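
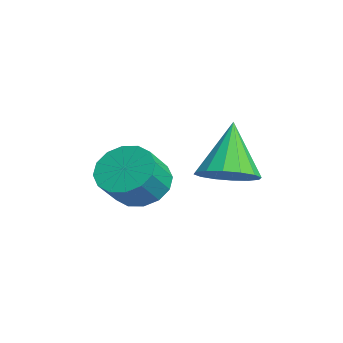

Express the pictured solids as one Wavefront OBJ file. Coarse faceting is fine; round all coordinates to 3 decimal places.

v 3.282 -0.412 1.24
v 3.949 0.235 1.208
v 4.585 -0.381 2.048
v 3.918 -1.028 2.08
v 3.645 0.386 1.55
v 4.281 -0.229 2.389
v 3.244 0.323 1.808
v 3.88 -0.292 2.648
v 2.852 0.063 1.914
v 3.489 -0.552 2.754
v 2.576 -0.324 1.839
v 3.213 -0.939 2.679
v 2.489 -0.735 1.604
v 3.126 -1.35 2.444
v 2.615 -1.059 1.272
v 3.251 -1.675 2.112
v 2.919 -1.211 0.931
v 3.555 -1.826 1.77
v 3.32 -1.148 0.672
v 3.956 -1.763 1.512
v 3.711 -0.888 0.566
v 4.348 -1.503 1.406
v 3.987 -0.501 0.641
v 4.624 -1.116 1.481
v 4.074 -0.09 0.876
v 4.711 -0.705 1.716
v 3.864 1.885 1.557
v 4.697 2.048 1.983
v 2.916 2.275 3.263
v 4.558 2.484 1.806
v 4.232 2.76 1.561
v 3.808 2.802 1.316
v 3.399 2.598 1.135
v 3.114 2.202 1.068
v 3.031 1.722 1.131
v 3.17 1.285 1.309
v 3.496 1.009 1.553
v 3.92 0.968 1.798
v 4.329 1.172 1.979
v 4.614 1.567 2.047
f 2 1 5
f 2 5 3
f 3 5 6
f 3 6 4
f 5 1 7
f 5 7 6
f 6 7 8
f 6 8 4
f 7 1 9
f 7 9 8
f 8 9 10
f 8 10 4
f 9 1 11
f 9 11 10
f 10 11 12
f 10 12 4
f 11 1 13
f 11 13 12
f 12 13 14
f 12 14 4
f 13 1 15
f 13 15 14
f 14 15 16
f 14 16 4
f 15 1 17
f 15 17 16
f 16 17 18
f 16 18 4
f 17 1 19
f 17 19 18
f 18 19 20
f 18 20 4
f 19 1 21
f 19 21 20
f 20 21 22
f 20 22 4
f 21 1 23
f 21 23 22
f 22 23 24
f 22 24 4
f 23 1 25
f 23 25 24
f 24 25 26
f 24 26 4
f 25 1 2
f 25 2 26
f 26 2 3
f 26 3 4
f 28 27 30
f 28 30 29
f 30 27 31
f 30 31 29
f 31 27 32
f 31 32 29
f 32 27 33
f 32 33 29
f 33 27 34
f 33 34 29
f 34 27 35
f 34 35 29
f 35 27 36
f 35 36 29
f 36 27 37
f 36 37 29
f 37 27 38
f 37 38 29
f 38 27 39
f 38 39 29
f 39 27 40
f 39 40 29
f 40 27 28
f 40 28 29



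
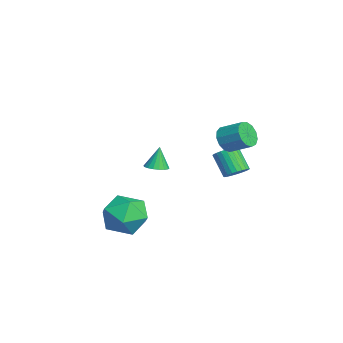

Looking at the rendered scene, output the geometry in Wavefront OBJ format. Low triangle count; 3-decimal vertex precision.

v -1.594 0.006 -1.792
v -1.047 0.067 -1.686
v -1.826 0.174 -0.688
v -1.12 0.3 -1.737
v -1.287 0.475 -1.798
v -1.515 0.556 -1.859
v -1.758 0.529 -1.906
v -1.969 0.398 -1.93
v -2.105 0.189 -1.927
v -2.14 -0.055 -1.897
v -2.067 -0.288 -1.847
v -1.9 -0.463 -1.785
v -1.673 -0.544 -1.725
v -1.429 -0.517 -1.677
v -1.219 -0.386 -1.653
v -1.082 -0.177 -1.656
v 1.619 3.031 -0.733
v 1.918 3.384 -0.383
v 1.241 3.002 0.583
v 0.941 2.649 0.233
v 1.749 3.519 -0.448
v 1.072 3.137 0.517
v 1.56 3.58 -0.557
v 0.883 3.199 0.409
v 1.38 3.558 -0.692
v 0.702 3.176 0.274
v 1.236 3.455 -0.833
v 0.559 3.073 0.132
v 1.151 3.288 -0.96
v 0.473 2.906 0.006
v 1.137 3.081 -1.051
v 0.459 2.7 -0.085
v 1.196 2.867 -1.094
v 0.518 2.485 -0.129
v 1.319 2.678 -1.083
v 0.642 2.296 -0.117
v 1.488 2.543 -1.017
v 0.811 2.161 -0.052
v 1.677 2.481 -0.909
v 1 2.1 0.057
v 1.858 2.504 -0.774
v 1.18 2.122 0.192
v 2.001 2.607 -0.632
v 1.324 2.225 0.333
v 2.087 2.774 -0.506
v 1.409 2.392 0.46
v 2.101 2.98 -0.415
v 1.423 2.599 0.551
v 2.042 3.195 -0.371
v 1.364 2.813 0.594
v 0.897 -0.75 -2.553
v 1.947 -0.695 -3.011
v 0.693 -2.465 -3.229
v 1.743 -2.41 -3.687
v 1.616 -2.46 -2.549
v 1.742 -1.4 -2.131
v 0.898 -1.76 -4.109
v 1.024 -0.7 -3.691
v 1.947 -1.319 -3.972
v 2.391 -1.751 -3.008
v 0.249 -1.409 -3.232
v 0.693 -1.841 -2.268
v 2.766 2.415 1.769
v 3.311 2.272 1.425
v 3.839 3.083 1.927
v 3.294 3.225 2.271
v 3.121 2.521 1.223
v 3.65 3.331 1.725
v 2.819 2.736 1.195
v 3.348 3.546 1.697
v 2.5 2.849 1.348
v 3.029 3.659 1.85
v 2.265 2.824 1.636
v 2.794 3.634 2.138
v 2.189 2.669 1.965
v 2.718 3.48 2.467
v 2.296 2.434 2.233
v 2.825 3.244 2.735
v 2.552 2.193 2.353
v 3.081 3.003 2.855
v 2.876 2.022 2.288
v 3.405 2.832 2.789
v 3.165 1.976 2.058
v 3.694 2.786 2.56
v 3.327 2.069 1.736
v 3.856 2.879 2.238
f 2 1 4
f 2 4 3
f 4 1 5
f 4 5 3
f 5 1 6
f 5 6 3
f 6 1 7
f 6 7 3
f 7 1 8
f 7 8 3
f 8 1 9
f 8 9 3
f 9 1 10
f 9 10 3
f 10 1 11
f 10 11 3
f 11 1 12
f 11 12 3
f 12 1 13
f 12 13 3
f 13 1 14
f 13 14 3
f 14 1 15
f 14 15 3
f 15 1 16
f 15 16 3
f 16 1 2
f 16 2 3
f 18 17 21
f 18 21 19
f 19 21 22
f 19 22 20
f 21 17 23
f 21 23 22
f 22 23 24
f 22 24 20
f 23 17 25
f 23 25 24
f 24 25 26
f 24 26 20
f 25 17 27
f 25 27 26
f 26 27 28
f 26 28 20
f 27 17 29
f 27 29 28
f 28 29 30
f 28 30 20
f 29 17 31
f 29 31 30
f 30 31 32
f 30 32 20
f 31 17 33
f 31 33 32
f 32 33 34
f 32 34 20
f 33 17 35
f 33 35 34
f 34 35 36
f 34 36 20
f 35 17 37
f 35 37 36
f 36 37 38
f 36 38 20
f 37 17 39
f 37 39 38
f 38 39 40
f 38 40 20
f 39 17 41
f 39 41 40
f 40 41 42
f 40 42 20
f 41 17 43
f 41 43 42
f 42 43 44
f 42 44 20
f 43 17 45
f 43 45 44
f 44 45 46
f 44 46 20
f 45 17 47
f 45 47 46
f 46 47 48
f 46 48 20
f 47 17 49
f 47 49 48
f 48 49 50
f 48 50 20
f 49 17 18
f 49 18 50
f 50 18 19
f 50 19 20
f 51 62 56
f 51 56 52
f 51 52 58
f 51 58 61
f 51 61 62
f 52 56 60
f 56 62 55
f 62 61 53
f 61 58 57
f 58 52 59
f 54 60 55
f 54 55 53
f 54 53 57
f 54 57 59
f 54 59 60
f 55 60 56
f 53 55 62
f 57 53 61
f 59 57 58
f 60 59 52
f 64 63 67
f 64 67 65
f 65 67 68
f 65 68 66
f 67 63 69
f 67 69 68
f 68 69 70
f 68 70 66
f 69 63 71
f 69 71 70
f 70 71 72
f 70 72 66
f 71 63 73
f 71 73 72
f 72 73 74
f 72 74 66
f 73 63 75
f 73 75 74
f 74 75 76
f 74 76 66
f 75 63 77
f 75 77 76
f 76 77 78
f 76 78 66
f 77 63 79
f 77 79 78
f 78 79 80
f 78 80 66
f 79 63 81
f 79 81 80
f 80 81 82
f 80 82 66
f 81 63 83
f 81 83 82
f 82 83 84
f 82 84 66
f 83 63 85
f 83 85 84
f 84 85 86
f 84 86 66
f 85 63 64
f 85 64 86
f 86 64 65
f 86 65 66



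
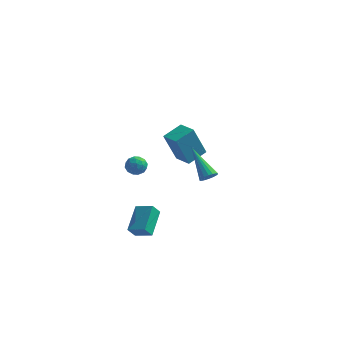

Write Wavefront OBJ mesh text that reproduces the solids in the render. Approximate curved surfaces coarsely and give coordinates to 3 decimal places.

v -2.089 1.319 -3.037
v -1.762 0.8 -3.362
v -2.458 0.6 -2.258
v -2.131 0.081 -2.583
v -1.764 0.575 -2.262
v -1.536 1.02 -2.744
v -2.684 0.38 -2.876
v -2.456 0.825 -3.358
v -2.13 0.22 -3.263
v -1.562 0.34 -2.883
v -2.658 1.06 -2.737
v -2.09 1.18 -2.357
v -1.893 1.123 -3.268
v -2.327 0.277 -2.352
v -2.111 0.567 -2.163
v -1.919 0.262 -2.354
v -1.76 1.252 -2.904
v -1.568 0.947 -3.095
v -1.57 0.814 -2.449
v -2.652 0.453 -2.525
v -2.46 0.148 -2.716
v -2.301 1.138 -3.266
v -2.109 0.833 -3.457
v -2.65 0.586 -3.171
v -1.917 0.477 -3.4
v -2.134 0.054 -2.943
v -2.459 0.23 -3.115
v -2.325 0.492 -3.398
v -1.583 0.547 -3.177
v -1.8 0.124 -2.719
v -1.584 0.415 -2.531
v -1.45 0.676 -2.814
v -1.799 0.206 -3.119
v -2.42 1.276 -2.901
v -2.637 0.853 -2.443
v -2.77 0.724 -2.806
v -2.636 0.985 -3.089
v -2.086 1.346 -2.677
v -2.303 0.923 -2.22
v -1.895 0.908 -2.222
v -1.761 1.17 -2.505
v -2.421 1.194 -2.501
v -0.6 -4.812 -4.269
v 0.442 -4.955 -3.914
v -0.689 -3.268 -3.388
v 0.353 -3.412 -3.032
v -0.313 -4.408 -4.948
v 0.729 -4.552 -4.592
v -0.402 -2.865 -4.066
v 0.64 -3.008 -3.711
v -0.582 3.281 -3.444
v -1.214 2.818 -1.42
v 0.102 4.396 -2.975
v -0.53 3.934 -0.952
v 0.41 2.606 -3.288
v -0.222 2.144 -1.265
v 1.094 3.722 -2.82
v 0.462 3.259 -0.796
v 3.582 -3.499 0.059
v 4.021 -3.295 0.319
v 2.258 -2.441 1.461
v 3.976 -3.126 0.148
v 3.852 -3.03 -0.04
v 3.675 -3.028 -0.209
v 3.479 -3.119 -0.325
v 3.304 -3.286 -0.365
v 3.184 -3.494 -0.321
v 3.143 -3.704 -0.201
v 3.189 -3.873 -0.03
v 3.312 -3.968 0.158
v 3.489 -3.97 0.327
v 3.685 -3.879 0.443
v 3.86 -3.713 0.483
v 3.98 -3.504 0.439
f 1 38 17
f 38 12 41
f 17 41 6
f 38 41 17
f 1 17 13
f 17 6 18
f 13 18 2
f 17 18 13
f 1 13 22
f 13 2 23
f 22 23 8
f 13 23 22
f 1 22 34
f 22 8 37
f 34 37 11
f 22 37 34
f 1 34 38
f 34 11 42
f 38 42 12
f 34 42 38
f 2 18 29
f 18 6 32
f 29 32 10
f 18 32 29
f 6 41 19
f 41 12 40
f 19 40 5
f 41 40 19
f 12 42 39
f 42 11 35
f 39 35 3
f 42 35 39
f 11 37 36
f 37 8 24
f 36 24 7
f 37 24 36
f 8 23 28
f 23 2 25
f 28 25 9
f 23 25 28
f 4 30 16
f 30 10 31
f 16 31 5
f 30 31 16
f 4 16 14
f 16 5 15
f 14 15 3
f 16 15 14
f 4 14 21
f 14 3 20
f 21 20 7
f 14 20 21
f 4 21 26
f 21 7 27
f 26 27 9
f 21 27 26
f 4 26 30
f 26 9 33
f 30 33 10
f 26 33 30
f 5 31 19
f 31 10 32
f 19 32 6
f 31 32 19
f 3 15 39
f 15 5 40
f 39 40 12
f 15 40 39
f 7 20 36
f 20 3 35
f 36 35 11
f 20 35 36
f 9 27 28
f 27 7 24
f 28 24 8
f 27 24 28
f 10 33 29
f 33 9 25
f 29 25 2
f 33 25 29
f 44 46 43
f 47 44 43
f 43 46 45
f 45 47 43
f 44 50 46
f 48 44 47
f 48 50 44
f 46 50 45
f 49 47 45
f 45 50 49
f 49 48 47
f 50 48 49
f 52 54 51
f 55 52 51
f 51 54 53
f 53 55 51
f 52 58 54
f 56 52 55
f 56 58 52
f 54 58 53
f 57 55 53
f 53 58 57
f 57 56 55
f 58 56 57
f 60 59 62
f 60 62 61
f 62 59 63
f 62 63 61
f 63 59 64
f 63 64 61
f 64 59 65
f 64 65 61
f 65 59 66
f 65 66 61
f 66 59 67
f 66 67 61
f 67 59 68
f 67 68 61
f 68 59 69
f 68 69 61
f 69 59 70
f 69 70 61
f 70 59 71
f 70 71 61
f 71 59 72
f 71 72 61
f 72 59 73
f 72 73 61
f 73 59 74
f 73 74 61
f 74 59 60
f 74 60 61



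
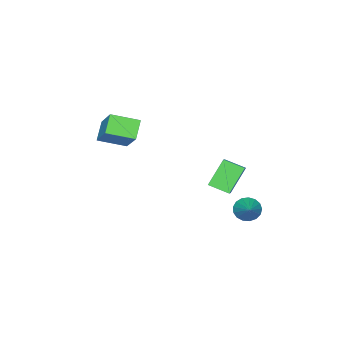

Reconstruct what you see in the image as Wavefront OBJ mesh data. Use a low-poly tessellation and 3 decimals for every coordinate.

v -4.047 2.146 -3.456
v -3.817 2.463 -4.047
v -3.013 3.054 -2.564
v -4.076 2.659 -3.946
v -4.328 2.736 -3.732
v -4.516 2.679 -3.455
v -4.597 2.499 -3.178
v -4.552 2.238 -2.965
v -4.391 1.956 -2.864
v -4.151 1.718 -2.898
v -3.888 1.577 -3.061
v -3.661 1.567 -3.314
v -3.523 1.689 -3.599
v -3.504 1.916 -3.851
v -3.61 2.195 -4.013
v -1.837 1.493 -0.773
v -2.86 1.618 0.502
v -2.176 2.482 -1.143
v -3.199 2.608 0.132
v -1.161 1.912 -0.272
v -2.184 2.038 1.003
v -1.5 2.902 -0.642
v -2.523 3.027 0.633
v -0.119 -2.111 1.346
v -0.899 -2.452 2.119
v 0.69 -0.884 2.703
v -0.09 -1.226 3.477
v 0.79 -3.194 1.783
v 0.01 -3.536 2.557
v 1.599 -1.968 3.141
v 0.819 -2.309 3.914
f 2 1 4
f 2 4 3
f 4 1 5
f 4 5 3
f 5 1 6
f 5 6 3
f 6 1 7
f 6 7 3
f 7 1 8
f 7 8 3
f 8 1 9
f 8 9 3
f 9 1 10
f 9 10 3
f 10 1 11
f 10 11 3
f 11 1 12
f 11 12 3
f 12 1 13
f 12 13 3
f 13 1 14
f 13 14 3
f 14 1 15
f 14 15 3
f 15 1 2
f 15 2 3
f 17 19 16
f 20 17 16
f 16 19 18
f 18 20 16
f 17 23 19
f 21 17 20
f 21 23 17
f 19 23 18
f 22 20 18
f 18 23 22
f 22 21 20
f 23 21 22
f 25 27 24
f 28 25 24
f 24 27 26
f 26 28 24
f 25 31 27
f 29 25 28
f 29 31 25
f 27 31 26
f 30 28 26
f 26 31 30
f 30 29 28
f 31 29 30



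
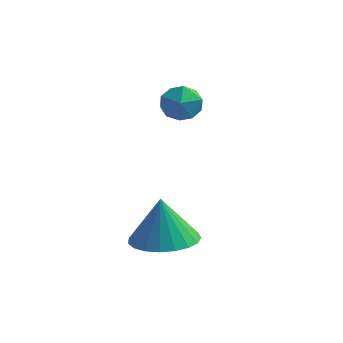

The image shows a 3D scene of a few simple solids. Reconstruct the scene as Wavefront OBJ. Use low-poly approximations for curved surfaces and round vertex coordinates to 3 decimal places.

v 2.972 -3.291 -0.172
v 3.662 -4.082 -0.02
v 2.788 -3.149 1.412
v 3.926 -3.729 -0.021
v 4.025 -3.3 -0.048
v 3.942 -2.87 -0.096
v 3.692 -2.512 -0.157
v 3.317 -2.289 -0.221
v 2.883 -2.24 -0.276
v 2.464 -2.372 -0.313
v 2.133 -2.662 -0.326
v 1.947 -3.062 -0.312
v 1.938 -3.501 -0.273
v 2.109 -3.904 -0.218
v 2.428 -4.2 -0.154
v 2.842 -4.34 -0.093
v 3.278 -4.298 -0.046
v 2.353 0.398 4.12
v 2.824 -0.208 4.108
v 1.476 -0.272 3.552
v 1.947 -0.878 3.54
v 1.66 -0.629 4.207
v 2.202 -0.214 4.558
v 2.098 -0.266 3.102
v 2.64 0.149 3.453
v 2.666 -0.618 3.479
v 2.396 -0.842 4.161
v 1.904 0.362 3.499
v 1.634 0.138 4.181
f 2 1 4
f 2 4 3
f 4 1 5
f 4 5 3
f 5 1 6
f 5 6 3
f 6 1 7
f 6 7 3
f 7 1 8
f 7 8 3
f 8 1 9
f 8 9 3
f 9 1 10
f 9 10 3
f 10 1 11
f 10 11 3
f 11 1 12
f 11 12 3
f 12 1 13
f 12 13 3
f 13 1 14
f 13 14 3
f 14 1 15
f 14 15 3
f 15 1 16
f 15 16 3
f 16 1 17
f 16 17 3
f 17 1 2
f 17 2 3
f 18 29 23
f 18 23 19
f 18 19 25
f 18 25 28
f 18 28 29
f 19 23 27
f 23 29 22
f 29 28 20
f 28 25 24
f 25 19 26
f 21 27 22
f 21 22 20
f 21 20 24
f 21 24 26
f 21 26 27
f 22 27 23
f 20 22 29
f 24 20 28
f 26 24 25
f 27 26 19



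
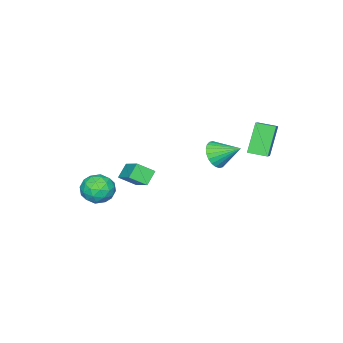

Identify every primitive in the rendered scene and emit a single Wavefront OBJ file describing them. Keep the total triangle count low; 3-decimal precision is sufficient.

v -1.932 0.486 -1.682
v -1.154 0.457 -1.272
v -2.288 1.774 -0.918
v -1.077 0.643 -1.55
v -1.129 0.805 -1.848
v -1.304 0.919 -2.121
v -1.575 0.967 -2.327
v -1.9 0.941 -2.435
v -2.23 0.846 -2.428
v -2.514 0.696 -2.308
v -2.71 0.514 -2.093
v -2.788 0.328 -1.815
v -2.735 0.166 -1.517
v -2.56 0.052 -1.244
v -2.29 0.005 -1.038
v -1.965 0.03 -0.93
v -1.635 0.125 -0.937
v -1.35 0.275 -1.057
v 2.62 -2.462 -2.686
v 3.079 -2.275 -3.517
v 3.661 -3.585 -2.363
v 4.12 -3.398 -3.194
v 4.143 -2.753 -2.473
v 3.499 -2.059 -2.673
v 3.241 -3.801 -3.207
v 2.597 -3.107 -3.407
v 3.462 -3.102 -3.839
v 4.02 -2.455 -3.385
v 2.72 -3.405 -2.495
v 3.278 -2.758 -2.041
v 2.758 -2.27 -3.13
v 3.982 -3.59 -2.75
v 3.996 -3.211 -2.327
v 4.265 -3.101 -2.815
v 3.005 -2.143 -2.633
v 3.275 -2.033 -3.122
v 3.9 -2.314 -2.509
v 3.465 -3.827 -2.758
v 3.735 -3.717 -3.247
v 2.475 -2.759 -3.065
v 2.744 -2.649 -3.553
v 2.84 -3.546 -3.371
v 3.253 -2.646 -3.807
v 3.865 -3.306 -3.618
v 3.348 -3.543 -3.626
v 2.97 -3.135 -3.743
v 3.581 -2.266 -3.541
v 4.193 -2.926 -3.351
v 4.206 -2.547 -2.927
v 3.828 -2.139 -3.045
v 3.806 -2.752 -3.73
v 2.547 -2.934 -2.529
v 3.159 -3.594 -2.339
v 2.912 -3.721 -2.835
v 2.534 -3.313 -2.953
v 2.875 -2.554 -2.262
v 3.487 -3.214 -2.073
v 3.77 -2.725 -2.137
v 3.392 -2.317 -2.254
v 2.934 -3.108 -2.15
v -0.752 -3.832 -5.069
v -1.474 -3.879 -4.393
v 0.014 -2.457 -4.157
v -0.707 -2.503 -3.481
v -0.153 -4.557 -4.479
v -0.874 -4.603 -3.803
v 0.614 -3.181 -3.567
v -0.108 -3.228 -2.891
v -3.286 2.093 0.643
v -2.203 2.709 1.344
v -3.729 3.034 0.5
v -2.645 3.65 1.201
v -2.335 2.29 -1.001
v -1.251 2.906 -0.3
v -2.777 3.231 -1.144
v -1.694 3.847 -0.443
f 2 1 4
f 2 4 3
f 4 1 5
f 4 5 3
f 5 1 6
f 5 6 3
f 6 1 7
f 6 7 3
f 7 1 8
f 7 8 3
f 8 1 9
f 8 9 3
f 9 1 10
f 9 10 3
f 10 1 11
f 10 11 3
f 11 1 12
f 11 12 3
f 12 1 13
f 12 13 3
f 13 1 14
f 13 14 3
f 14 1 15
f 14 15 3
f 15 1 16
f 15 16 3
f 16 1 17
f 16 17 3
f 17 1 18
f 17 18 3
f 18 1 2
f 18 2 3
f 19 56 35
f 56 30 59
f 35 59 24
f 56 59 35
f 19 35 31
f 35 24 36
f 31 36 20
f 35 36 31
f 19 31 40
f 31 20 41
f 40 41 26
f 31 41 40
f 19 40 52
f 40 26 55
f 52 55 29
f 40 55 52
f 19 52 56
f 52 29 60
f 56 60 30
f 52 60 56
f 20 36 47
f 36 24 50
f 47 50 28
f 36 50 47
f 24 59 37
f 59 30 58
f 37 58 23
f 59 58 37
f 30 60 57
f 60 29 53
f 57 53 21
f 60 53 57
f 29 55 54
f 55 26 42
f 54 42 25
f 55 42 54
f 26 41 46
f 41 20 43
f 46 43 27
f 41 43 46
f 22 48 34
f 48 28 49
f 34 49 23
f 48 49 34
f 22 34 32
f 34 23 33
f 32 33 21
f 34 33 32
f 22 32 39
f 32 21 38
f 39 38 25
f 32 38 39
f 22 39 44
f 39 25 45
f 44 45 27
f 39 45 44
f 22 44 48
f 44 27 51
f 48 51 28
f 44 51 48
f 23 49 37
f 49 28 50
f 37 50 24
f 49 50 37
f 21 33 57
f 33 23 58
f 57 58 30
f 33 58 57
f 25 38 54
f 38 21 53
f 54 53 29
f 38 53 54
f 27 45 46
f 45 25 42
f 46 42 26
f 45 42 46
f 28 51 47
f 51 27 43
f 47 43 20
f 51 43 47
f 62 64 61
f 65 62 61
f 61 64 63
f 63 65 61
f 62 68 64
f 66 62 65
f 66 68 62
f 64 68 63
f 67 65 63
f 63 68 67
f 67 66 65
f 68 66 67
f 70 72 69
f 73 70 69
f 69 72 71
f 71 73 69
f 70 76 72
f 74 70 73
f 74 76 70
f 72 76 71
f 75 73 71
f 71 76 75
f 75 74 73
f 76 74 75



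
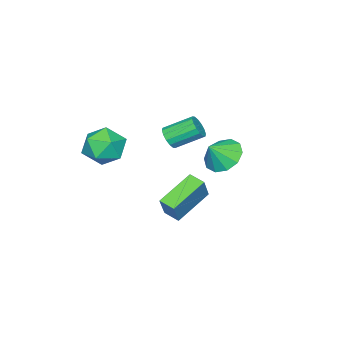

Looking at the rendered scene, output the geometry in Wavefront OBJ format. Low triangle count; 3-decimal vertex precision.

v -3.182 -1.082 -0.813
v -2.615 -0.839 -0.607
v -3.392 0.304 0.18
v -3.958 0.062 -0.027
v -2.677 -0.681 -0.898
v -3.454 0.462 -0.111
v -2.874 -0.63 -1.166
v -3.651 0.513 -0.379
v -3.154 -0.701 -1.339
v -3.93 0.443 -0.553
v -3.441 -0.873 -1.372
v -4.217 0.27 -0.585
v -3.658 -1.101 -1.255
v -4.435 0.042 -0.468
v -3.748 -1.324 -1.02
v -4.525 -0.181 -0.233
v -3.686 -1.482 -0.729
v -4.463 -0.339 0.058
v -3.489 -1.533 -0.461
v -4.266 -0.39 0.326
v -3.21 -1.463 -0.287
v -3.986 -0.319 0.499
v -2.923 -1.29 -0.255
v -3.699 -0.147 0.532
v -2.705 -1.062 -0.372
v -3.482 0.081 0.415
v 0.064 -1.458 -0.694
v 0.965 -2.155 -0.494
v -1.105 -2.805 -0.126
v -0.204 -3.502 0.074
v -0.377 -2.574 0.742
v 0.346 -1.742 0.391
v -0.486 -3.218 -1.011
v 0.237 -2.386 -1.362
v 0.625 -3.243 -0.69
v 0.692 -2.845 0.394
v -0.832 -2.115 -1.014
v -0.765 -1.717 0.07
v -1.331 3.143 0.4
v -0.564 3.243 -0.249
v -0.569 2.877 1.26
v -0.668 3.799 0.014
v -1.025 4.105 0.425
v -1.499 4.043 0.826
v -1.909 3.637 1.065
v -2.099 3.042 1.049
v -1.995 2.486 0.785
v -1.638 2.181 0.374
v -1.164 2.243 -0.027
v -0.753 2.649 -0.265
v -2.799 0.625 -3.295
v -2.135 0.822 -2.067
v -2.716 1.462 -3.474
v -2.052 1.659 -2.246
v -0.948 0.241 -4.234
v -0.284 0.438 -3.006
v -0.865 1.078 -4.413
v -0.201 1.275 -3.185
f 2 1 5
f 2 5 3
f 3 5 6
f 3 6 4
f 5 1 7
f 5 7 6
f 6 7 8
f 6 8 4
f 7 1 9
f 7 9 8
f 8 9 10
f 8 10 4
f 9 1 11
f 9 11 10
f 10 11 12
f 10 12 4
f 11 1 13
f 11 13 12
f 12 13 14
f 12 14 4
f 13 1 15
f 13 15 14
f 14 15 16
f 14 16 4
f 15 1 17
f 15 17 16
f 16 17 18
f 16 18 4
f 17 1 19
f 17 19 18
f 18 19 20
f 18 20 4
f 19 1 21
f 19 21 20
f 20 21 22
f 20 22 4
f 21 1 23
f 21 23 22
f 22 23 24
f 22 24 4
f 23 1 25
f 23 25 24
f 24 25 26
f 24 26 4
f 25 1 2
f 25 2 26
f 26 2 3
f 26 3 4
f 27 38 32
f 27 32 28
f 27 28 34
f 27 34 37
f 27 37 38
f 28 32 36
f 32 38 31
f 38 37 29
f 37 34 33
f 34 28 35
f 30 36 31
f 30 31 29
f 30 29 33
f 30 33 35
f 30 35 36
f 31 36 32
f 29 31 38
f 33 29 37
f 35 33 34
f 36 35 28
f 40 39 42
f 40 42 41
f 42 39 43
f 42 43 41
f 43 39 44
f 43 44 41
f 44 39 45
f 44 45 41
f 45 39 46
f 45 46 41
f 46 39 47
f 46 47 41
f 47 39 48
f 47 48 41
f 48 39 49
f 48 49 41
f 49 39 50
f 49 50 41
f 50 39 40
f 50 40 41
f 52 54 51
f 55 52 51
f 51 54 53
f 53 55 51
f 52 58 54
f 56 52 55
f 56 58 52
f 54 58 53
f 57 55 53
f 53 58 57
f 57 56 55
f 58 56 57



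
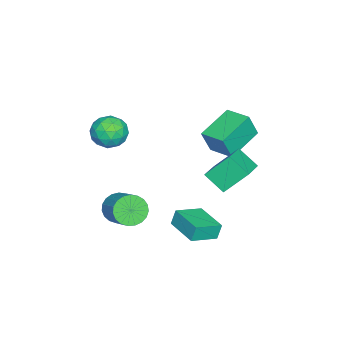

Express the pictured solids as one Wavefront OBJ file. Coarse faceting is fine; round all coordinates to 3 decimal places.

v 2.525 -2.467 0.791
v 3.167 -3.119 0.816
v 1.553 -3.401 1.404
v 2.195 -4.053 1.429
v 2.265 -3.32 1.973
v 2.866 -2.743 1.594
v 1.854 -3.777 0.626
v 2.455 -3.2 0.247
v 2.752 -3.928 0.714
v 3.006 -3.646 1.546
v 1.714 -2.874 0.674
v 1.968 -2.592 1.506
v 2.931 -2.711 0.75
v 1.789 -3.809 1.47
v 1.83 -3.378 1.79
v 2.207 -3.761 1.804
v 2.754 -2.491 1.207
v 3.131 -2.873 1.222
v 2.602 -2.992 1.902
v 1.589 -3.647 0.998
v 1.966 -4.029 1.013
v 2.513 -2.759 0.416
v 2.89 -3.142 0.43
v 2.118 -3.528 0.318
v 3.065 -3.57 0.704
v 2.494 -4.118 1.064
v 2.293 -3.956 0.593
v 2.646 -3.617 0.37
v 3.214 -3.404 1.194
v 2.643 -3.953 1.554
v 2.684 -3.523 1.873
v 3.037 -3.183 1.651
v 2.97 -3.88 1.133
v 2.077 -2.567 0.666
v 1.506 -3.116 1.026
v 1.683 -3.337 0.569
v 2.036 -2.997 0.347
v 2.226 -2.402 1.156
v 1.655 -2.95 1.516
v 2.074 -2.903 1.85
v 2.427 -2.564 1.627
v 1.75 -2.64 1.087
v 2.962 -2.62 -3.412
v 3.266 -2.32 -4.111
v 4.223 -1.419 -3.308
v 3.918 -1.72 -2.608
v 3.01 -2.105 -4.047
v 3.966 -1.204 -3.244
v 2.745 -1.979 -3.873
v 3.701 -1.078 -3.07
v 2.518 -1.963 -3.62
v 3.474 -1.062 -2.816
v 2.367 -2.062 -3.33
v 3.323 -1.161 -2.527
v 2.319 -2.257 -3.054
v 3.276 -1.356 -2.251
v 2.383 -2.515 -2.841
v 3.339 -1.614 -2.037
v 2.546 -2.791 -2.726
v 3.503 -1.89 -1.922
v 2.782 -3.038 -2.729
v 3.738 -2.137 -1.926
v 3.048 -3.212 -2.851
v 4.005 -2.311 -2.047
v 3.3 -3.285 -3.069
v 4.256 -2.384 -2.266
v 3.493 -3.242 -3.347
v 4.449 -2.341 -2.544
v 3.594 -3.092 -3.636
v 4.551 -2.191 -2.833
v 3.586 -2.86 -3.886
v 4.543 -1.959 -3.083
v 3.47 -2.587 -4.054
v 4.427 -1.686 -3.251
v -1.318 1.387 0.079
v -0.985 1.056 1.302
v -0.774 2.556 0.247
v -0.441 2.225 1.47
v 0.321 0.715 -0.55
v 0.654 0.384 0.673
v 0.865 1.884 -0.382
v 1.198 1.553 0.841
v 1.53 1.268 -0.665
v 1.102 2.252 0.454
v 1.77 2.21 -1.402
v 1.343 3.194 -0.283
v 2.997 1.306 -0.137
v 2.57 2.29 0.982
v 3.238 2.248 -0.874
v 2.81 3.232 0.245
v 3.394 -0.066 -3.462
v 3.205 0.087 -2.689
v 2.379 0.773 -3.876
v 2.19 0.926 -3.103
v 4.45 1.214 -3.457
v 4.261 1.367 -2.684
v 3.435 2.053 -3.871
v 3.246 2.206 -3.098
f 1 38 17
f 38 12 41
f 17 41 6
f 38 41 17
f 1 17 13
f 17 6 18
f 13 18 2
f 17 18 13
f 1 13 22
f 13 2 23
f 22 23 8
f 13 23 22
f 1 22 34
f 22 8 37
f 34 37 11
f 22 37 34
f 1 34 38
f 34 11 42
f 38 42 12
f 34 42 38
f 2 18 29
f 18 6 32
f 29 32 10
f 18 32 29
f 6 41 19
f 41 12 40
f 19 40 5
f 41 40 19
f 12 42 39
f 42 11 35
f 39 35 3
f 42 35 39
f 11 37 36
f 37 8 24
f 36 24 7
f 37 24 36
f 8 23 28
f 23 2 25
f 28 25 9
f 23 25 28
f 4 30 16
f 30 10 31
f 16 31 5
f 30 31 16
f 4 16 14
f 16 5 15
f 14 15 3
f 16 15 14
f 4 14 21
f 14 3 20
f 21 20 7
f 14 20 21
f 4 21 26
f 21 7 27
f 26 27 9
f 21 27 26
f 4 26 30
f 26 9 33
f 30 33 10
f 26 33 30
f 5 31 19
f 31 10 32
f 19 32 6
f 31 32 19
f 3 15 39
f 15 5 40
f 39 40 12
f 15 40 39
f 7 20 36
f 20 3 35
f 36 35 11
f 20 35 36
f 9 27 28
f 27 7 24
f 28 24 8
f 27 24 28
f 10 33 29
f 33 9 25
f 29 25 2
f 33 25 29
f 44 43 47
f 44 47 45
f 45 47 48
f 45 48 46
f 47 43 49
f 47 49 48
f 48 49 50
f 48 50 46
f 49 43 51
f 49 51 50
f 50 51 52
f 50 52 46
f 51 43 53
f 51 53 52
f 52 53 54
f 52 54 46
f 53 43 55
f 53 55 54
f 54 55 56
f 54 56 46
f 55 43 57
f 55 57 56
f 56 57 58
f 56 58 46
f 57 43 59
f 57 59 58
f 58 59 60
f 58 60 46
f 59 43 61
f 59 61 60
f 60 61 62
f 60 62 46
f 61 43 63
f 61 63 62
f 62 63 64
f 62 64 46
f 63 43 65
f 63 65 64
f 64 65 66
f 64 66 46
f 65 43 67
f 65 67 66
f 66 67 68
f 66 68 46
f 67 43 69
f 67 69 68
f 68 69 70
f 68 70 46
f 69 43 71
f 69 71 70
f 70 71 72
f 70 72 46
f 71 43 73
f 71 73 72
f 72 73 74
f 72 74 46
f 73 43 44
f 73 44 74
f 74 44 45
f 74 45 46
f 76 78 75
f 79 76 75
f 75 78 77
f 77 79 75
f 76 82 78
f 80 76 79
f 80 82 76
f 78 82 77
f 81 79 77
f 77 82 81
f 81 80 79
f 82 80 81
f 84 86 83
f 87 84 83
f 83 86 85
f 85 87 83
f 84 90 86
f 88 84 87
f 88 90 84
f 86 90 85
f 89 87 85
f 85 90 89
f 89 88 87
f 90 88 89
f 92 94 91
f 95 92 91
f 91 94 93
f 93 95 91
f 92 98 94
f 96 92 95
f 96 98 92
f 94 98 93
f 97 95 93
f 93 98 97
f 97 96 95
f 98 96 97



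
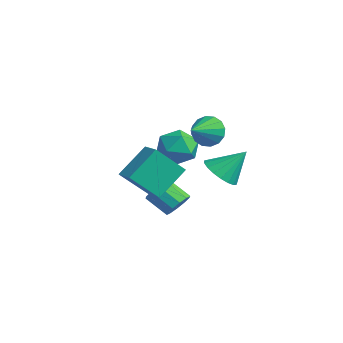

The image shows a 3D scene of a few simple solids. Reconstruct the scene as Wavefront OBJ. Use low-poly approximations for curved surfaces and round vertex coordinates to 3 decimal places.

v 2.826 -3.568 0.153
v 2.512 -2.182 1.445
v 3.017 -2.249 -1.215
v 2.703 -0.864 0.076
v 3.837 -3.516 0.344
v 3.523 -2.131 1.635
v 4.028 -2.198 -1.025
v 3.714 -0.812 0.267
v 3.506 0.349 2.297
v 3.839 0.825 2.931
v 4.194 -0.809 2.803
v 3.456 0.668 3.094
v 3.086 0.426 3.043
v 2.828 0.163 2.793
v 2.752 -0.049 2.409
v 2.878 -0.156 1.996
v 3.172 -0.126 1.663
v 3.555 0.03 1.5
v 3.926 0.272 1.55
v 4.183 0.535 1.801
v 4.259 0.748 2.184
v 4.133 0.854 2.598
v -0.012 0.59 -3.749
v 0.396 0.801 -3.131
v -0.5 0.142 -2.314
v -0.908 -0.07 -2.931
v 0.071 1.138 -3.215
v -0.825 0.479 -2.398
v -0.286 1.266 -3.503
v -1.181 0.607 -2.685
v -0.538 1.135 -3.885
v -1.434 0.476 -3.067
v -0.59 0.796 -4.214
v -1.485 0.137 -3.397
v -0.42 0.378 -4.366
v -1.316 -0.281 -3.549
v -0.095 0.041 -4.282
v -0.991 -0.618 -3.465
v 0.261 -0.087 -3.995
v -0.634 -0.746 -3.177
v 0.514 0.044 -3.613
v -0.382 -0.615 -2.795
v 0.565 0.383 -3.283
v -0.33 -0.276 -2.466
v 1.021 2.195 -1.528
v 1.581 2.735 -2.172
v 1.459 3.285 -0.232
v 1.178 2.932 -2.201
v 0.743 2.982 -2.097
v 0.364 2.877 -1.88
v 0.115 2.636 -1.593
v 0.045 2.308 -1.294
v 0.169 1.957 -1.041
v 0.461 1.654 -0.885
v 0.865 1.458 -0.856
v 1.299 1.407 -0.96
v 1.678 1.513 -1.177
v 1.927 1.754 -1.463
v 1.997 2.082 -1.763
v 1.873 2.432 -2.016
v -1.278 1.665 -0.45
v -0.32 1.56 -1.009
v -0.96 0.1 0.389
v -0.002 -0.005 -0.17
v -0.109 0.787 0.607
v -0.306 1.754 0.088
v -0.974 -0.094 -0.708
v -1.171 0.873 -1.227
v -0.132 0.473 -1.169
v 0.402 1.018 -0.356
v -1.682 0.642 -0.264
v -1.148 1.187 0.549
f 2 4 1
f 5 2 1
f 1 4 3
f 3 5 1
f 2 8 4
f 6 2 5
f 6 8 2
f 4 8 3
f 7 5 3
f 3 8 7
f 7 6 5
f 8 6 7
f 10 9 12
f 10 12 11
f 12 9 13
f 12 13 11
f 13 9 14
f 13 14 11
f 14 9 15
f 14 15 11
f 15 9 16
f 15 16 11
f 16 9 17
f 16 17 11
f 17 9 18
f 17 18 11
f 18 9 19
f 18 19 11
f 19 9 20
f 19 20 11
f 20 9 21
f 20 21 11
f 21 9 22
f 21 22 11
f 22 9 10
f 22 10 11
f 24 23 27
f 24 27 25
f 25 27 28
f 25 28 26
f 27 23 29
f 27 29 28
f 28 29 30
f 28 30 26
f 29 23 31
f 29 31 30
f 30 31 32
f 30 32 26
f 31 23 33
f 31 33 32
f 32 33 34
f 32 34 26
f 33 23 35
f 33 35 34
f 34 35 36
f 34 36 26
f 35 23 37
f 35 37 36
f 36 37 38
f 36 38 26
f 37 23 39
f 37 39 38
f 38 39 40
f 38 40 26
f 39 23 41
f 39 41 40
f 40 41 42
f 40 42 26
f 41 23 43
f 41 43 42
f 42 43 44
f 42 44 26
f 43 23 24
f 43 24 44
f 44 24 25
f 44 25 26
f 46 45 48
f 46 48 47
f 48 45 49
f 48 49 47
f 49 45 50
f 49 50 47
f 50 45 51
f 50 51 47
f 51 45 52
f 51 52 47
f 52 45 53
f 52 53 47
f 53 45 54
f 53 54 47
f 54 45 55
f 54 55 47
f 55 45 56
f 55 56 47
f 56 45 57
f 56 57 47
f 57 45 58
f 57 58 47
f 58 45 59
f 58 59 47
f 59 45 60
f 59 60 47
f 60 45 46
f 60 46 47
f 61 72 66
f 61 66 62
f 61 62 68
f 61 68 71
f 61 71 72
f 62 66 70
f 66 72 65
f 72 71 63
f 71 68 67
f 68 62 69
f 64 70 65
f 64 65 63
f 64 63 67
f 64 67 69
f 64 69 70
f 65 70 66
f 63 65 72
f 67 63 71
f 69 67 68
f 70 69 62



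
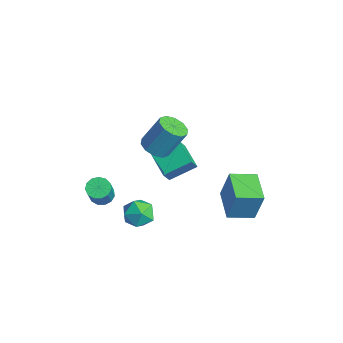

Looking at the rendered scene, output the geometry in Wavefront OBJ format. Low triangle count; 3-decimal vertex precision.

v 2.479 -1.556 0.055
v 3.045 -1.712 -0.632
v 1.655 -2.688 -0.368
v 2.221 -2.844 -1.055
v 2.489 -2.995 -0.204
v 2.999 -2.295 0.057
v 1.701 -2.105 -1.057
v 2.211 -1.405 -0.796
v 2.565 -2.051 -1.319
v 3.052 -2.602 -0.792
v 1.648 -1.798 -0.208
v 2.135 -2.349 0.319
v -2.797 0.895 -1.637
v -2.585 2.343 -0.896
v -1.369 0.965 -2.182
v -1.157 2.412 -1.441
v -2.463 0.428 -0.819
v -2.251 1.875 -0.078
v -1.035 0.497 -1.364
v -0.823 1.945 -0.623
v -0.009 3.174 -2.923
v 0.372 3.483 -1.119
v 0.283 4.583 -3.226
v 0.664 4.891 -1.421
v 1.736 2.749 -3.219
v 2.117 3.057 -1.414
v 2.028 4.157 -3.521
v 2.409 4.466 -1.717
v -2.49 -2.273 -3.157
v -2.099 -2.661 -3.52
v -1.239 -3.155 -2.066
v -1.63 -2.767 -1.703
v -1.932 -2.328 -3.506
v -1.072 -2.823 -2.052
v -1.943 -1.978 -3.38
v -1.083 -2.473 -1.926
v -2.127 -1.722 -3.184
v -1.268 -2.216 -1.73
v -2.427 -1.64 -2.979
v -1.567 -2.135 -1.525
v -2.746 -1.76 -2.831
v -1.886 -2.254 -1.377
v -2.984 -2.042 -2.786
v -2.125 -2.536 -1.332
v -3.066 -2.397 -2.859
v -2.206 -2.892 -1.405
v -2.964 -2.713 -3.026
v -2.104 -3.208 -1.573
v -2.712 -2.889 -3.235
v -1.852 -3.384 -1.782
v -2.389 -2.87 -3.42
v -1.529 -3.364 -1.966
v -0.338 -0.223 1.693
v 0.226 0.248 1.328
v 0.521 1.114 2.902
v -0.042 0.643 3.267
v -0.223 0.479 1.285
v 0.072 1.345 2.859
v -0.716 0.442 1.398
v -0.42 1.308 2.972
v -1.064 0.151 1.624
v -0.769 1.017 3.197
v -1.135 -0.283 1.876
v -0.84 0.583 3.449
v -0.901 -0.694 2.058
v -0.606 0.172 3.632
v -0.452 -0.925 2.101
v -0.157 -0.059 3.675
v 0.04 -0.888 1.988
v 0.336 -0.022 3.562
v 0.389 -0.597 1.763
v 0.684 0.269 3.336
v 0.46 -0.163 1.511
v 0.755 0.703 3.084
f 1 12 6
f 1 6 2
f 1 2 8
f 1 8 11
f 1 11 12
f 2 6 10
f 6 12 5
f 12 11 3
f 11 8 7
f 8 2 9
f 4 10 5
f 4 5 3
f 4 3 7
f 4 7 9
f 4 9 10
f 5 10 6
f 3 5 12
f 7 3 11
f 9 7 8
f 10 9 2
f 14 16 13
f 17 14 13
f 13 16 15
f 15 17 13
f 14 20 16
f 18 14 17
f 18 20 14
f 16 20 15
f 19 17 15
f 15 20 19
f 19 18 17
f 20 18 19
f 22 24 21
f 25 22 21
f 21 24 23
f 23 25 21
f 22 28 24
f 26 22 25
f 26 28 22
f 24 28 23
f 27 25 23
f 23 28 27
f 27 26 25
f 28 26 27
f 30 29 33
f 30 33 31
f 31 33 34
f 31 34 32
f 33 29 35
f 33 35 34
f 34 35 36
f 34 36 32
f 35 29 37
f 35 37 36
f 36 37 38
f 36 38 32
f 37 29 39
f 37 39 38
f 38 39 40
f 38 40 32
f 39 29 41
f 39 41 40
f 40 41 42
f 40 42 32
f 41 29 43
f 41 43 42
f 42 43 44
f 42 44 32
f 43 29 45
f 43 45 44
f 44 45 46
f 44 46 32
f 45 29 47
f 45 47 46
f 46 47 48
f 46 48 32
f 47 29 49
f 47 49 48
f 48 49 50
f 48 50 32
f 49 29 51
f 49 51 50
f 50 51 52
f 50 52 32
f 51 29 30
f 51 30 52
f 52 30 31
f 52 31 32
f 54 53 57
f 54 57 55
f 55 57 58
f 55 58 56
f 57 53 59
f 57 59 58
f 58 59 60
f 58 60 56
f 59 53 61
f 59 61 60
f 60 61 62
f 60 62 56
f 61 53 63
f 61 63 62
f 62 63 64
f 62 64 56
f 63 53 65
f 63 65 64
f 64 65 66
f 64 66 56
f 65 53 67
f 65 67 66
f 66 67 68
f 66 68 56
f 67 53 69
f 67 69 68
f 68 69 70
f 68 70 56
f 69 53 71
f 69 71 70
f 70 71 72
f 70 72 56
f 71 53 73
f 71 73 72
f 72 73 74
f 72 74 56
f 73 53 54
f 73 54 74
f 74 54 55
f 74 55 56



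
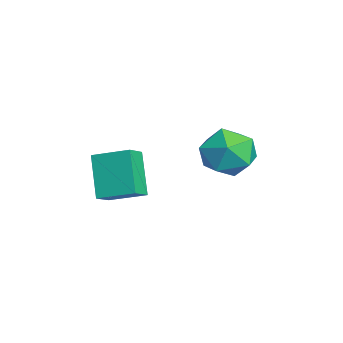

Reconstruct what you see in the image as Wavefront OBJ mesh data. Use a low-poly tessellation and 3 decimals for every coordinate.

v -1.369 -1.656 -0.196
v -2.602 -1.728 1.44
v -0.765 -0.267 0.32
v -1.998 -0.339 1.956
v -0.622 -2.181 0.344
v -1.855 -2.253 1.98
v -0.018 -0.792 0.86
v -1.251 -0.864 2.496
v -1.39 3.733 2.706
v -0.695 2.681 2.663
v -2.565 3.019 1.197
v -1.87 1.967 1.154
v -2.61 2.194 2.15
v -1.885 2.635 3.083
v -1.375 3.065 0.777
v -0.65 3.506 1.71
v -0.686 2.268 1.471
v -1.449 1.729 2.319
v -1.811 3.971 1.541
v -2.574 3.432 2.389
f 2 4 1
f 5 2 1
f 1 4 3
f 3 5 1
f 2 8 4
f 6 2 5
f 6 8 2
f 4 8 3
f 7 5 3
f 3 8 7
f 7 6 5
f 8 6 7
f 9 20 14
f 9 14 10
f 9 10 16
f 9 16 19
f 9 19 20
f 10 14 18
f 14 20 13
f 20 19 11
f 19 16 15
f 16 10 17
f 12 18 13
f 12 13 11
f 12 11 15
f 12 15 17
f 12 17 18
f 13 18 14
f 11 13 20
f 15 11 19
f 17 15 16
f 18 17 10



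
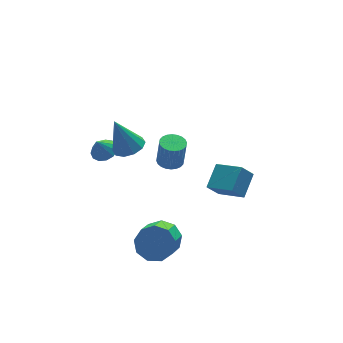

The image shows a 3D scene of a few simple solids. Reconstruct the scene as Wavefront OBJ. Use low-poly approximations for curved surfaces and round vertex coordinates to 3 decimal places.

v -2.866 3.684 -0.306
v -2.199 3.554 -0.013
v -3.314 3.616 0.686
v -2.251 3.968 -0.008
v -2.498 4.291 -0.097
v -2.862 4.422 -0.253
v -3.227 4.319 -0.425
v -3.478 4.014 -0.559
v -3.535 3.605 -0.613
v -3.379 3.22 -0.569
v -3.06 2.983 -0.442
v -2.68 2.969 -0.271
v -2.359 3.182 -0.112
v 0.524 2.913 -2.051
v 1.031 3.423 -2.066
v 1.164 3.338 -0.484
v 0.656 2.827 -0.469
v 0.799 3.578 -2.038
v 0.931 3.493 -0.456
v 0.524 3.631 -2.012
v 0.657 3.546 -0.43
v 0.25 3.576 -1.992
v 0.382 3.491 -0.41
v 0.017 3.419 -1.981
v 0.149 3.334 -0.399
v -0.139 3.185 -1.981
v -0.006 3.1 -0.399
v -0.194 2.91 -1.991
v -0.061 2.825 -0.409
v -0.139 2.635 -2.01
v -0.007 2.55 -0.428
v 0.016 2.402 -2.036
v 0.149 2.317 -0.454
v 0.249 2.247 -2.064
v 0.381 2.162 -0.482
v 0.523 2.194 -2.09
v 0.656 2.109 -0.508
v 0.798 2.249 -2.11
v 0.93 2.164 -0.528
v 1.031 2.406 -2.121
v 1.163 2.321 -0.539
v 1.186 2.64 -2.121
v 1.319 2.555 -0.539
v 1.241 2.915 -2.111
v 1.374 2.83 -0.529
v 1.187 3.19 -2.092
v 1.319 3.105 -0.51
v -2.689 1.051 2.248
v -1.94 0.727 2.55
v -3.251 1.509 4.132
v -1.865 1.249 2.445
v -2.105 1.695 2.265
v -2.567 1.895 2.078
v -3.076 1.773 1.956
v -3.437 1.374 1.945
v -3.512 0.852 2.05
v -3.272 0.406 2.23
v -2.81 0.206 2.417
v -2.301 0.329 2.539
v -2.437 -1.993 -2.724
v -1.844 -2.786 -3.044
v -2.811 -3.979 -1.875
v -3.403 -3.187 -1.556
v -1.547 -2.473 -2.478
v -2.514 -3.666 -1.309
v -1.666 -1.935 -2.028
v -2.633 -3.128 -0.859
v -2.146 -1.425 -1.904
v -3.113 -2.618 -0.735
v -2.762 -1.18 -2.163
v -3.728 -2.374 -0.994
v -3.225 -1.316 -2.686
v -4.192 -2.51 -1.517
v -3.32 -1.769 -3.226
v -4.286 -2.962 -2.057
v -3.001 -2.327 -3.532
v -3.968 -3.52 -2.363
v -2.418 -2.729 -3.46
v -3.385 -3.922 -2.291
v 0.914 -0.403 -1.491
v 1.622 -1.794 -0.842
v 1.906 0.446 -0.754
v 2.614 -0.945 -0.105
v 1.586 -0.455 -2.335
v 2.294 -1.846 -1.686
v 2.578 0.394 -1.598
v 3.286 -0.997 -0.949
f 2 1 4
f 2 4 3
f 4 1 5
f 4 5 3
f 5 1 6
f 5 6 3
f 6 1 7
f 6 7 3
f 7 1 8
f 7 8 3
f 8 1 9
f 8 9 3
f 9 1 10
f 9 10 3
f 10 1 11
f 10 11 3
f 11 1 12
f 11 12 3
f 12 1 13
f 12 13 3
f 13 1 2
f 13 2 3
f 15 14 18
f 15 18 16
f 16 18 19
f 16 19 17
f 18 14 20
f 18 20 19
f 19 20 21
f 19 21 17
f 20 14 22
f 20 22 21
f 21 22 23
f 21 23 17
f 22 14 24
f 22 24 23
f 23 24 25
f 23 25 17
f 24 14 26
f 24 26 25
f 25 26 27
f 25 27 17
f 26 14 28
f 26 28 27
f 27 28 29
f 27 29 17
f 28 14 30
f 28 30 29
f 29 30 31
f 29 31 17
f 30 14 32
f 30 32 31
f 31 32 33
f 31 33 17
f 32 14 34
f 32 34 33
f 33 34 35
f 33 35 17
f 34 14 36
f 34 36 35
f 35 36 37
f 35 37 17
f 36 14 38
f 36 38 37
f 37 38 39
f 37 39 17
f 38 14 40
f 38 40 39
f 39 40 41
f 39 41 17
f 40 14 42
f 40 42 41
f 41 42 43
f 41 43 17
f 42 14 44
f 42 44 43
f 43 44 45
f 43 45 17
f 44 14 46
f 44 46 45
f 45 46 47
f 45 47 17
f 46 14 15
f 46 15 47
f 47 15 16
f 47 16 17
f 49 48 51
f 49 51 50
f 51 48 52
f 51 52 50
f 52 48 53
f 52 53 50
f 53 48 54
f 53 54 50
f 54 48 55
f 54 55 50
f 55 48 56
f 55 56 50
f 56 48 57
f 56 57 50
f 57 48 58
f 57 58 50
f 58 48 59
f 58 59 50
f 59 48 49
f 59 49 50
f 61 60 64
f 61 64 62
f 62 64 65
f 62 65 63
f 64 60 66
f 64 66 65
f 65 66 67
f 65 67 63
f 66 60 68
f 66 68 67
f 67 68 69
f 67 69 63
f 68 60 70
f 68 70 69
f 69 70 71
f 69 71 63
f 70 60 72
f 70 72 71
f 71 72 73
f 71 73 63
f 72 60 74
f 72 74 73
f 73 74 75
f 73 75 63
f 74 60 76
f 74 76 75
f 75 76 77
f 75 77 63
f 76 60 78
f 76 78 77
f 77 78 79
f 77 79 63
f 78 60 61
f 78 61 79
f 79 61 62
f 79 62 63
f 81 83 80
f 84 81 80
f 80 83 82
f 82 84 80
f 81 87 83
f 85 81 84
f 85 87 81
f 83 87 82
f 86 84 82
f 82 87 86
f 86 85 84
f 87 85 86



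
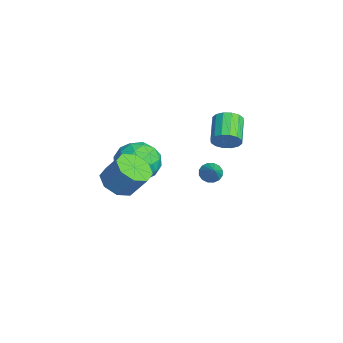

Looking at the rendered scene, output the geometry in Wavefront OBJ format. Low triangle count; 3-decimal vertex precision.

v -0.681 1.925 0.29
v -0.29 2.011 0.983
v -1.689 2.401 1.723
v -2.079 2.315 1.03
v -0.279 2.385 0.806
v -1.678 2.776 1.546
v -0.375 2.636 0.491
v -1.774 3.027 1.231
v -0.554 2.697 0.122
v -1.953 3.087 0.863
v -0.766 2.55 -0.202
v -2.165 2.941 0.539
v -0.956 2.236 -0.394
v -2.354 2.627 0.346
v -1.071 1.839 -0.403
v -2.47 2.229 0.337
v -1.082 1.464 -0.226
v -2.481 1.855 0.514
v -0.986 1.213 0.089
v -2.385 1.604 0.829
v -0.807 1.153 0.457
v -2.206 1.543 1.198
v -0.595 1.299 0.781
v -1.994 1.69 1.522
v -0.406 1.613 0.974
v -1.804 2.004 1.714
v 3.355 -4.158 0.728
v 4.053 -3.698 0.179
v 4.543 -2.981 1.403
v 3.845 -3.442 1.952
v 3.398 -3.304 0.211
v 3.887 -2.587 1.434
v 2.718 -3.41 0.545
v 3.207 -2.693 1.768
v 2.411 -3.955 0.987
v 2.9 -3.238 2.21
v 2.657 -4.619 1.277
v 3.147 -3.902 2.501
v 3.313 -5.013 1.246
v 3.802 -4.296 2.469
v 3.993 -4.907 0.912
v 4.482 -4.19 2.135
v 4.3 -4.362 0.47
v 4.789 -3.645 1.693
v 1.697 -1.813 1.264
v 2.276 -2.201 0.25
v 1.284 -3.699 1.75
v 1.863 -4.087 0.736
v 2.506 -3.589 1.659
v 2.761 -2.423 1.358
v 0.799 -3.477 0.642
v 1.054 -2.311 0.341
v 1.72 -3.229 -0.135
v 2.776 -3.299 0.494
v 0.784 -2.601 1.506
v 1.84 -2.671 2.135
v 2.023 -1.842 0.714
v 1.537 -4.058 1.286
v 1.916 -3.765 1.828
v 2.255 -3.994 1.232
v 2.308 -1.972 1.366
v 2.648 -2.2 0.77
v 2.784 -3.016 1.598
v 0.912 -3.7 1.23
v 1.252 -3.928 0.634
v 1.305 -1.906 0.768
v 1.644 -2.135 0.172
v 0.776 -2.884 0.402
v 2.036 -2.674 -0.108
v 1.793 -3.782 0.178
v 1.168 -3.424 0.123
v 1.318 -2.739 -0.054
v 2.656 -2.715 0.262
v 2.414 -3.823 0.547
v 2.792 -3.53 1.09
v 2.942 -2.845 0.913
v 2.33 -3.319 0.036
v 1.146 -2.077 1.453
v 0.904 -3.185 1.738
v 0.618 -3.055 1.087
v 0.768 -2.37 0.91
v 1.767 -2.118 1.822
v 1.524 -3.226 2.108
v 2.242 -3.161 2.054
v 2.392 -2.476 1.877
v 1.23 -2.581 1.964
v -0.973 1.219 -2.1
v -0.662 1.598 -2.479
v 0.073 1.181 -1.28
v -0.816 1.792 -2.275
v -1.011 1.833 -2.024
v -1.197 1.708 -1.793
v -1.322 1.453 -1.644
v -1.354 1.135 -1.618
v -1.284 0.839 -1.721
v -1.13 0.645 -1.925
v -0.935 0.604 -2.177
v -0.75 0.729 -2.407
v -0.624 0.984 -2.556
v -0.592 1.302 -2.582
f 2 1 5
f 2 5 3
f 3 5 6
f 3 6 4
f 5 1 7
f 5 7 6
f 6 7 8
f 6 8 4
f 7 1 9
f 7 9 8
f 8 9 10
f 8 10 4
f 9 1 11
f 9 11 10
f 10 11 12
f 10 12 4
f 11 1 13
f 11 13 12
f 12 13 14
f 12 14 4
f 13 1 15
f 13 15 14
f 14 15 16
f 14 16 4
f 15 1 17
f 15 17 16
f 16 17 18
f 16 18 4
f 17 1 19
f 17 19 18
f 18 19 20
f 18 20 4
f 19 1 21
f 19 21 20
f 20 21 22
f 20 22 4
f 21 1 23
f 21 23 22
f 22 23 24
f 22 24 4
f 23 1 25
f 23 25 24
f 24 25 26
f 24 26 4
f 25 1 2
f 25 2 26
f 26 2 3
f 26 3 4
f 28 27 31
f 28 31 29
f 29 31 32
f 29 32 30
f 31 27 33
f 31 33 32
f 32 33 34
f 32 34 30
f 33 27 35
f 33 35 34
f 34 35 36
f 34 36 30
f 35 27 37
f 35 37 36
f 36 37 38
f 36 38 30
f 37 27 39
f 37 39 38
f 38 39 40
f 38 40 30
f 39 27 41
f 39 41 40
f 40 41 42
f 40 42 30
f 41 27 43
f 41 43 42
f 42 43 44
f 42 44 30
f 43 27 28
f 43 28 44
f 44 28 29
f 44 29 30
f 45 82 61
f 82 56 85
f 61 85 50
f 82 85 61
f 45 61 57
f 61 50 62
f 57 62 46
f 61 62 57
f 45 57 66
f 57 46 67
f 66 67 52
f 57 67 66
f 45 66 78
f 66 52 81
f 78 81 55
f 66 81 78
f 45 78 82
f 78 55 86
f 82 86 56
f 78 86 82
f 46 62 73
f 62 50 76
f 73 76 54
f 62 76 73
f 50 85 63
f 85 56 84
f 63 84 49
f 85 84 63
f 56 86 83
f 86 55 79
f 83 79 47
f 86 79 83
f 55 81 80
f 81 52 68
f 80 68 51
f 81 68 80
f 52 67 72
f 67 46 69
f 72 69 53
f 67 69 72
f 48 74 60
f 74 54 75
f 60 75 49
f 74 75 60
f 48 60 58
f 60 49 59
f 58 59 47
f 60 59 58
f 48 58 65
f 58 47 64
f 65 64 51
f 58 64 65
f 48 65 70
f 65 51 71
f 70 71 53
f 65 71 70
f 48 70 74
f 70 53 77
f 74 77 54
f 70 77 74
f 49 75 63
f 75 54 76
f 63 76 50
f 75 76 63
f 47 59 83
f 59 49 84
f 83 84 56
f 59 84 83
f 51 64 80
f 64 47 79
f 80 79 55
f 64 79 80
f 53 71 72
f 71 51 68
f 72 68 52
f 71 68 72
f 54 77 73
f 77 53 69
f 73 69 46
f 77 69 73
f 88 87 90
f 88 90 89
f 90 87 91
f 90 91 89
f 91 87 92
f 91 92 89
f 92 87 93
f 92 93 89
f 93 87 94
f 93 94 89
f 94 87 95
f 94 95 89
f 95 87 96
f 95 96 89
f 96 87 97
f 96 97 89
f 97 87 98
f 97 98 89
f 98 87 99
f 98 99 89
f 99 87 100
f 99 100 89
f 100 87 88
f 100 88 89



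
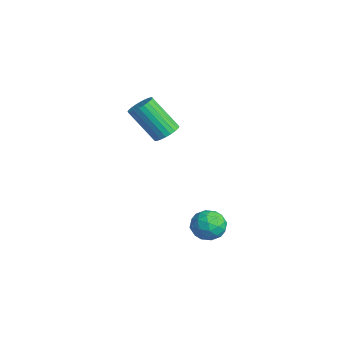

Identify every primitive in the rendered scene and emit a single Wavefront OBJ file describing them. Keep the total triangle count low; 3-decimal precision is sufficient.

v 2.517 3.919 -1.975
v 3.331 3.963 -2.137
v 2.389 2.937 -2.883
v 3.203 2.981 -3.045
v 2.941 2.689 -2.313
v 3.02 3.296 -1.752
v 2.7 3.604 -3.268
v 2.779 4.211 -2.707
v 3.444 3.768 -2.937
v 3.592 3.203 -2.346
v 2.128 3.697 -2.674
v 2.276 3.132 -2.083
v 2.935 4.028 -1.976
v 2.785 2.872 -3.044
v 2.631 2.701 -2.613
v 3.109 2.727 -2.709
v 2.753 3.636 -1.75
v 3.231 3.661 -1.845
v 3.001 2.913 -1.948
v 2.489 3.239 -3.175
v 2.967 3.264 -3.27
v 2.611 4.173 -2.311
v 3.089 4.199 -2.407
v 2.719 3.987 -3.072
v 3.48 3.939 -2.542
v 3.404 3.361 -3.075
v 3.109 3.727 -3.207
v 3.156 4.084 -2.877
v 3.567 3.607 -2.195
v 3.492 3.029 -2.728
v 3.338 2.858 -2.298
v 3.384 3.215 -1.968
v 3.634 3.492 -2.665
v 2.228 3.871 -2.292
v 2.153 3.293 -2.825
v 2.336 3.685 -3.052
v 2.382 4.042 -2.722
v 2.316 3.539 -1.945
v 2.24 2.961 -2.478
v 2.564 2.816 -2.143
v 2.611 3.173 -1.813
v 2.086 3.408 -2.355
v -2.073 3.559 0.342
v -1.583 3.101 0.335
v -2.418 2.184 1.891
v -2.907 2.641 1.898
v -1.482 3.281 0.495
v -2.317 2.364 2.051
v -1.471 3.504 0.632
v -2.306 2.586 2.188
v -1.552 3.734 0.725
v -2.386 2.817 2.281
v -1.711 3.938 0.76
v -2.546 3.021 2.316
v -1.926 4.085 0.731
v -2.761 3.167 2.287
v -2.163 4.151 0.643
v -2.998 3.233 2.199
v -2.386 4.127 0.509
v -3.221 3.209 2.065
v -2.562 4.016 0.349
v -3.397 3.099 1.905
v -2.663 3.836 0.189
v -3.498 2.919 1.745
v -2.674 3.614 0.052
v -3.509 2.696 1.608
v -2.594 3.383 -0.041
v -3.428 2.466 1.515
v -2.434 3.179 -0.076
v -3.269 2.262 1.48
v -2.219 3.033 -0.047
v -3.054 2.115 1.509
v -1.982 2.967 0.041
v -2.817 2.049 1.597
v -1.759 2.991 0.175
v -2.594 2.073 1.731
f 1 38 17
f 38 12 41
f 17 41 6
f 38 41 17
f 1 17 13
f 17 6 18
f 13 18 2
f 17 18 13
f 1 13 22
f 13 2 23
f 22 23 8
f 13 23 22
f 1 22 34
f 22 8 37
f 34 37 11
f 22 37 34
f 1 34 38
f 34 11 42
f 38 42 12
f 34 42 38
f 2 18 29
f 18 6 32
f 29 32 10
f 18 32 29
f 6 41 19
f 41 12 40
f 19 40 5
f 41 40 19
f 12 42 39
f 42 11 35
f 39 35 3
f 42 35 39
f 11 37 36
f 37 8 24
f 36 24 7
f 37 24 36
f 8 23 28
f 23 2 25
f 28 25 9
f 23 25 28
f 4 30 16
f 30 10 31
f 16 31 5
f 30 31 16
f 4 16 14
f 16 5 15
f 14 15 3
f 16 15 14
f 4 14 21
f 14 3 20
f 21 20 7
f 14 20 21
f 4 21 26
f 21 7 27
f 26 27 9
f 21 27 26
f 4 26 30
f 26 9 33
f 30 33 10
f 26 33 30
f 5 31 19
f 31 10 32
f 19 32 6
f 31 32 19
f 3 15 39
f 15 5 40
f 39 40 12
f 15 40 39
f 7 20 36
f 20 3 35
f 36 35 11
f 20 35 36
f 9 27 28
f 27 7 24
f 28 24 8
f 27 24 28
f 10 33 29
f 33 9 25
f 29 25 2
f 33 25 29
f 44 43 47
f 44 47 45
f 45 47 48
f 45 48 46
f 47 43 49
f 47 49 48
f 48 49 50
f 48 50 46
f 49 43 51
f 49 51 50
f 50 51 52
f 50 52 46
f 51 43 53
f 51 53 52
f 52 53 54
f 52 54 46
f 53 43 55
f 53 55 54
f 54 55 56
f 54 56 46
f 55 43 57
f 55 57 56
f 56 57 58
f 56 58 46
f 57 43 59
f 57 59 58
f 58 59 60
f 58 60 46
f 59 43 61
f 59 61 60
f 60 61 62
f 60 62 46
f 61 43 63
f 61 63 62
f 62 63 64
f 62 64 46
f 63 43 65
f 63 65 64
f 64 65 66
f 64 66 46
f 65 43 67
f 65 67 66
f 66 67 68
f 66 68 46
f 67 43 69
f 67 69 68
f 68 69 70
f 68 70 46
f 69 43 71
f 69 71 70
f 70 71 72
f 70 72 46
f 71 43 73
f 71 73 72
f 72 73 74
f 72 74 46
f 73 43 75
f 73 75 74
f 74 75 76
f 74 76 46
f 75 43 44
f 75 44 76
f 76 44 45
f 76 45 46



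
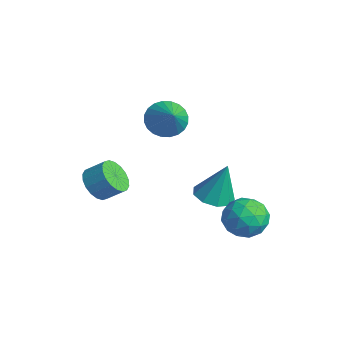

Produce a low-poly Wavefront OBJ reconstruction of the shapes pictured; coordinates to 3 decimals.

v 0.154 2.436 -3.672
v 0.627 1.655 -3.56
v 0.486 2.904 -1.808
v 1.013 2.116 -3.745
v 0.997 2.726 -3.896
v 0.587 3.201 -3.942
v -0.027 3.318 -3.861
v -0.556 3.021 -3.692
v -0.753 2.451 -3.514
v -0.526 1.873 -3.409
v 0.019 1.559 -3.427
v 0.189 0.21 1.673
v 0.772 0.441 1.013
v 1.471 -0.13 2.687
v 0.725 0.753 1.177
v 0.597 0.982 1.416
v 0.406 1.093 1.694
v 0.182 1.07 1.969
v -0.04 0.916 2.199
v -0.228 0.654 2.348
v -0.352 0.325 2.395
v -0.394 -0.022 2.332
v -0.347 -0.333 2.168
v -0.219 -0.562 1.929
v -0.028 -0.674 1.651
v 0.196 -0.65 1.376
v 0.418 -0.496 1.146
v 0.606 -0.235 0.997
v 0.73 0.095 0.95
v -1.294 -2.254 -2.358
v -0.613 -2.293 -2.883
v -0.086 -1.645 -2.246
v -0.766 -1.606 -1.722
v -0.811 -1.995 -3.021
v -0.283 -1.348 -2.385
v -1.104 -1.749 -3.029
v -0.576 -1.102 -2.392
v -1.435 -1.603 -2.903
v -0.907 -0.956 -2.267
v -1.738 -1.586 -2.669
v -1.21 -0.939 -2.033
v -1.952 -1.701 -2.374
v -1.425 -1.054 -1.738
v -2.037 -1.925 -2.076
v -1.509 -1.278 -1.44
v -1.974 -2.215 -1.834
v -1.447 -1.567 -1.197
v -1.777 -2.512 -1.695
v -1.249 -1.865 -1.059
v -1.484 -2.758 -1.688
v -0.956 -2.111 -1.051
v -1.153 -2.904 -1.813
v -0.625 -2.257 -1.177
v -0.85 -2.921 -2.047
v -0.322 -2.274 -1.411
v -0.635 -2.806 -2.342
v -0.108 -2.159 -1.706
v -0.551 -2.582 -2.64
v -0.023 -1.935 -2.004
v 2.555 2.385 -2.314
v 3.008 3.166 -2.831
v 3.312 1.274 -3.329
v 3.765 2.055 -3.846
v 4.051 1.844 -2.867
v 3.583 2.531 -2.24
v 2.737 1.909 -3.92
v 2.269 2.596 -3.293
v 3.121 2.872 -3.824
v 3.933 2.832 -3.173
v 2.387 1.608 -2.987
v 3.199 1.568 -2.336
v 2.715 2.873 -2.484
v 3.605 1.567 -3.676
v 3.773 1.443 -3.101
v 4.039 1.902 -3.405
v 3.053 2.499 -2.136
v 3.319 2.959 -2.44
v 3.932 2.182 -2.461
v 3.001 1.481 -3.72
v 3.267 1.941 -4.024
v 2.281 2.538 -2.755
v 2.547 2.997 -3.059
v 2.388 2.258 -3.699
v 3.048 3.16 -3.371
v 3.493 2.507 -3.967
v 2.889 2.421 -4.011
v 2.613 2.824 -3.642
v 3.525 3.136 -2.989
v 3.97 2.483 -3.585
v 4.138 2.359 -3.01
v 3.863 2.762 -2.641
v 3.591 2.963 -3.572
v 2.35 1.957 -2.575
v 2.795 1.304 -3.171
v 2.457 1.678 -3.519
v 2.182 2.081 -3.15
v 2.827 1.933 -2.193
v 3.272 1.28 -2.789
v 3.707 1.616 -2.518
v 3.431 2.019 -2.149
v 2.729 1.477 -2.588
f 2 1 4
f 2 4 3
f 4 1 5
f 4 5 3
f 5 1 6
f 5 6 3
f 6 1 7
f 6 7 3
f 7 1 8
f 7 8 3
f 8 1 9
f 8 9 3
f 9 1 10
f 9 10 3
f 10 1 11
f 10 11 3
f 11 1 2
f 11 2 3
f 13 12 15
f 13 15 14
f 15 12 16
f 15 16 14
f 16 12 17
f 16 17 14
f 17 12 18
f 17 18 14
f 18 12 19
f 18 19 14
f 19 12 20
f 19 20 14
f 20 12 21
f 20 21 14
f 21 12 22
f 21 22 14
f 22 12 23
f 22 23 14
f 23 12 24
f 23 24 14
f 24 12 25
f 24 25 14
f 25 12 26
f 25 26 14
f 26 12 27
f 26 27 14
f 27 12 28
f 27 28 14
f 28 12 29
f 28 29 14
f 29 12 13
f 29 13 14
f 31 30 34
f 31 34 32
f 32 34 35
f 32 35 33
f 34 30 36
f 34 36 35
f 35 36 37
f 35 37 33
f 36 30 38
f 36 38 37
f 37 38 39
f 37 39 33
f 38 30 40
f 38 40 39
f 39 40 41
f 39 41 33
f 40 30 42
f 40 42 41
f 41 42 43
f 41 43 33
f 42 30 44
f 42 44 43
f 43 44 45
f 43 45 33
f 44 30 46
f 44 46 45
f 45 46 47
f 45 47 33
f 46 30 48
f 46 48 47
f 47 48 49
f 47 49 33
f 48 30 50
f 48 50 49
f 49 50 51
f 49 51 33
f 50 30 52
f 50 52 51
f 51 52 53
f 51 53 33
f 52 30 54
f 52 54 53
f 53 54 55
f 53 55 33
f 54 30 56
f 54 56 55
f 55 56 57
f 55 57 33
f 56 30 58
f 56 58 57
f 57 58 59
f 57 59 33
f 58 30 31
f 58 31 59
f 59 31 32
f 59 32 33
f 60 97 76
f 97 71 100
f 76 100 65
f 97 100 76
f 60 76 72
f 76 65 77
f 72 77 61
f 76 77 72
f 60 72 81
f 72 61 82
f 81 82 67
f 72 82 81
f 60 81 93
f 81 67 96
f 93 96 70
f 81 96 93
f 60 93 97
f 93 70 101
f 97 101 71
f 93 101 97
f 61 77 88
f 77 65 91
f 88 91 69
f 77 91 88
f 65 100 78
f 100 71 99
f 78 99 64
f 100 99 78
f 71 101 98
f 101 70 94
f 98 94 62
f 101 94 98
f 70 96 95
f 96 67 83
f 95 83 66
f 96 83 95
f 67 82 87
f 82 61 84
f 87 84 68
f 82 84 87
f 63 89 75
f 89 69 90
f 75 90 64
f 89 90 75
f 63 75 73
f 75 64 74
f 73 74 62
f 75 74 73
f 63 73 80
f 73 62 79
f 80 79 66
f 73 79 80
f 63 80 85
f 80 66 86
f 85 86 68
f 80 86 85
f 63 85 89
f 85 68 92
f 89 92 69
f 85 92 89
f 64 90 78
f 90 69 91
f 78 91 65
f 90 91 78
f 62 74 98
f 74 64 99
f 98 99 71
f 74 99 98
f 66 79 95
f 79 62 94
f 95 94 70
f 79 94 95
f 68 86 87
f 86 66 83
f 87 83 67
f 86 83 87
f 69 92 88
f 92 68 84
f 88 84 61
f 92 84 88



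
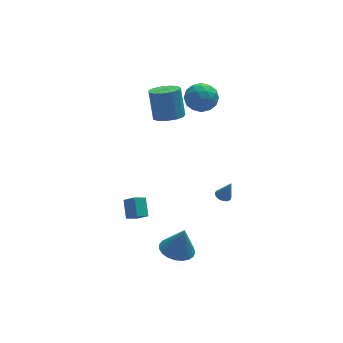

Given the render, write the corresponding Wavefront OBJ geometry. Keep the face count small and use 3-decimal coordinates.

v -3.182 -2.144 -2.104
v -3.895 -2.361 -1.656
v -3.021 -1.167 -1.375
v -3.734 -1.383 -0.926
v -2.686 -2.637 -1.554
v -3.399 -2.853 -1.105
v -2.525 -1.659 -0.824
v -3.238 -1.876 -0.376
v -1.328 -3.656 -4.138
v -0.313 -3.581 -4.394
v -0.892 -3.684 -2.422
v -0.428 -3.161 -4.358
v -0.7 -2.827 -4.284
v -1.08 -2.637 -4.184
v -1.503 -2.622 -4.076
v -1.895 -2.787 -3.979
v -2.19 -3.101 -3.91
v -2.335 -3.512 -3.879
v -2.307 -3.947 -3.894
v -2.109 -4.332 -3.95
v -1.776 -4.6 -4.039
v -1.366 -4.705 -4.145
v -0.949 -4.629 -4.25
v -0.597 -4.384 -4.335
v -0.372 -4.013 -4.386
v 1.451 3.138 3.726
v 2.452 3.489 3.674
v 1.908 1.711 2.886
v 2.909 2.062 2.834
v 2.495 1.774 3.768
v 2.213 2.656 4.288
v 2.147 2.544 2.272
v 1.865 3.426 2.792
v 2.882 3.122 2.776
v 3.097 2.646 3.7
v 1.263 2.554 2.86
v 1.478 2.078 3.784
v 1.912 3.439 3.774
v 2.448 1.761 2.786
v 2.205 1.592 3.335
v 2.793 1.798 3.305
v 1.771 2.949 4.135
v 2.359 3.155 4.104
v 2.384 2.147 4.159
v 2.001 2.045 2.456
v 2.589 2.251 2.425
v 1.567 3.402 3.255
v 2.155 3.608 3.225
v 1.976 3.053 2.401
v 2.753 3.429 3.215
v 3.021 2.59 2.721
v 2.574 2.874 2.391
v 2.408 3.392 2.697
v 2.879 3.149 3.759
v 3.147 2.31 3.265
v 2.904 2.141 3.814
v 2.738 2.66 4.119
v 3.132 2.934 3.231
v 1.213 2.89 3.295
v 1.481 2.051 2.801
v 1.622 2.54 2.441
v 1.456 3.059 2.746
v 1.339 2.61 3.839
v 1.607 1.771 3.345
v 1.952 1.808 3.863
v 1.786 2.326 4.169
v 1.228 2.266 3.329
v 2.438 -0.689 -3.083
v 2.889 -0.84 -3.265
v 2.862 -0.851 -1.897
v 2.911 -0.579 -3.237
v 2.806 -0.347 -3.168
v 2.603 -0.206 -3.076
v 2.355 -0.195 -2.985
v 2.129 -0.316 -2.921
v 1.986 -0.537 -2.9
v 1.964 -0.799 -2.928
v 2.069 -1.031 -2.998
v 2.273 -1.171 -3.09
v 2.521 -1.182 -3.18
v 2.746 -1.061 -3.245
v -0.097 1.634 2.975
v 0.561 1.034 3.276
v 0.574 1.906 4.986
v -0.083 2.506 4.685
v 0.82 1.444 3.064
v 0.833 2.317 4.775
v 0.788 1.916 2.824
v 0.801 2.788 4.535
v 0.475 2.297 2.632
v 0.488 3.169 4.343
v -0.02 2.468 2.549
v -0.006 3.34 4.259
v -0.538 2.375 2.601
v -0.525 3.247 4.311
v -0.917 2.046 2.771
v -0.904 2.918 4.482
v -1.035 1.586 3.006
v -1.022 2.458 4.717
v -0.855 1.142 3.232
v -0.842 2.014 4.942
v -0.434 0.854 3.375
v -0.421 1.726 5.086
v 0.093 0.813 3.392
v 0.107 1.685 5.102
f 2 4 1
f 5 2 1
f 1 4 3
f 3 5 1
f 2 8 4
f 6 2 5
f 6 8 2
f 4 8 3
f 7 5 3
f 3 8 7
f 7 6 5
f 8 6 7
f 10 9 12
f 10 12 11
f 12 9 13
f 12 13 11
f 13 9 14
f 13 14 11
f 14 9 15
f 14 15 11
f 15 9 16
f 15 16 11
f 16 9 17
f 16 17 11
f 17 9 18
f 17 18 11
f 18 9 19
f 18 19 11
f 19 9 20
f 19 20 11
f 20 9 21
f 20 21 11
f 21 9 22
f 21 22 11
f 22 9 23
f 22 23 11
f 23 9 24
f 23 24 11
f 24 9 25
f 24 25 11
f 25 9 10
f 25 10 11
f 26 63 42
f 63 37 66
f 42 66 31
f 63 66 42
f 26 42 38
f 42 31 43
f 38 43 27
f 42 43 38
f 26 38 47
f 38 27 48
f 47 48 33
f 38 48 47
f 26 47 59
f 47 33 62
f 59 62 36
f 47 62 59
f 26 59 63
f 59 36 67
f 63 67 37
f 59 67 63
f 27 43 54
f 43 31 57
f 54 57 35
f 43 57 54
f 31 66 44
f 66 37 65
f 44 65 30
f 66 65 44
f 37 67 64
f 67 36 60
f 64 60 28
f 67 60 64
f 36 62 61
f 62 33 49
f 61 49 32
f 62 49 61
f 33 48 53
f 48 27 50
f 53 50 34
f 48 50 53
f 29 55 41
f 55 35 56
f 41 56 30
f 55 56 41
f 29 41 39
f 41 30 40
f 39 40 28
f 41 40 39
f 29 39 46
f 39 28 45
f 46 45 32
f 39 45 46
f 29 46 51
f 46 32 52
f 51 52 34
f 46 52 51
f 29 51 55
f 51 34 58
f 55 58 35
f 51 58 55
f 30 56 44
f 56 35 57
f 44 57 31
f 56 57 44
f 28 40 64
f 40 30 65
f 64 65 37
f 40 65 64
f 32 45 61
f 45 28 60
f 61 60 36
f 45 60 61
f 34 52 53
f 52 32 49
f 53 49 33
f 52 49 53
f 35 58 54
f 58 34 50
f 54 50 27
f 58 50 54
f 69 68 71
f 69 71 70
f 71 68 72
f 71 72 70
f 72 68 73
f 72 73 70
f 73 68 74
f 73 74 70
f 74 68 75
f 74 75 70
f 75 68 76
f 75 76 70
f 76 68 77
f 76 77 70
f 77 68 78
f 77 78 70
f 78 68 79
f 78 79 70
f 79 68 80
f 79 80 70
f 80 68 81
f 80 81 70
f 81 68 69
f 81 69 70
f 83 82 86
f 83 86 84
f 84 86 87
f 84 87 85
f 86 82 88
f 86 88 87
f 87 88 89
f 87 89 85
f 88 82 90
f 88 90 89
f 89 90 91
f 89 91 85
f 90 82 92
f 90 92 91
f 91 92 93
f 91 93 85
f 92 82 94
f 92 94 93
f 93 94 95
f 93 95 85
f 94 82 96
f 94 96 95
f 95 96 97
f 95 97 85
f 96 82 98
f 96 98 97
f 97 98 99
f 97 99 85
f 98 82 100
f 98 100 99
f 99 100 101
f 99 101 85
f 100 82 102
f 100 102 101
f 101 102 103
f 101 103 85
f 102 82 104
f 102 104 103
f 103 104 105
f 103 105 85
f 104 82 83
f 104 83 105
f 105 83 84
f 105 84 85



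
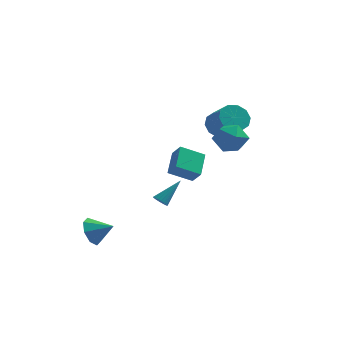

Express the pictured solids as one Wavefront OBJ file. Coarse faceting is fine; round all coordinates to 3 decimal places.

v 2.163 3.877 1.819
v 2.96 3.965 1.203
v 3.953 2.831 2.326
v 3.157 2.743 2.941
v 2.995 4.419 1.631
v 3.988 3.284 2.753
v 2.713 4.666 2.13
v 3.706 3.531 3.252
v 2.221 4.611 2.51
v 3.214 3.477 3.633
v 1.707 4.277 2.626
v 2.7 3.142 3.749
v 1.367 3.789 2.434
v 2.36 2.655 3.557
v 1.332 3.336 2.007
v 2.325 2.201 3.129
v 1.614 3.089 1.508
v 2.607 1.954 2.63
v 2.106 3.143 1.127
v 3.099 2.009 2.25
v 2.62 3.478 1.011
v 3.613 2.343 2.134
v 4.134 -1.498 3.701
v 4.695 -2.435 3.638
v 2.625 -2.385 3.442
v 3.186 -3.322 3.379
v 3.108 -2.793 4.334
v 4.041 -2.245 4.494
v 3.279 -2.575 2.586
v 4.212 -2.027 2.746
v 4.167 -3.1 2.95
v 4.061 -3.235 4.03
v 3.259 -1.585 3.05
v 3.153 -1.72 4.13
v -3.768 -3.812 -3.619
v -3.341 -3.496 -4.466
v -2.552 -3.908 -3.041
v -3.519 -2.92 -3.995
v -3.843 -2.866 -3.304
v -4.123 -3.366 -2.797
v -4.195 -4.128 -2.771
v -4.017 -4.704 -3.242
v -3.694 -4.758 -3.934
v -3.414 -4.258 -4.44
v 0.054 -1.637 0.251
v 0.593 -2.084 0.992
v 0.054 -0.164 1.139
v 0.594 -0.612 1.88
v 1.386 -1.208 -0.46
v 1.926 -1.656 0.281
v 1.387 0.264 0.428
v 1.926 -0.183 1.169
v 0.003 -3.601 -1.045
v 0.282 -4.004 -0.947
v 0.957 -2.639 0.185
v 0.389 -3.913 -1.101
v 0.429 -3.769 -1.245
v 0.396 -3.595 -1.354
v 0.295 -3.423 -1.41
v 0.143 -3.281 -1.403
v -0.033 -3.194 -1.335
v -0.203 -3.178 -1.216
v -0.337 -3.235 -1.067
v -0.413 -3.355 -0.915
v -0.416 -3.517 -0.786
v -0.347 -3.694 -0.701
v -0.218 -3.855 -0.676
v -0.05 -3.972 -0.714
v 0.127 -4.024 -0.81
f 2 1 5
f 2 5 3
f 3 5 6
f 3 6 4
f 5 1 7
f 5 7 6
f 6 7 8
f 6 8 4
f 7 1 9
f 7 9 8
f 8 9 10
f 8 10 4
f 9 1 11
f 9 11 10
f 10 11 12
f 10 12 4
f 11 1 13
f 11 13 12
f 12 13 14
f 12 14 4
f 13 1 15
f 13 15 14
f 14 15 16
f 14 16 4
f 15 1 17
f 15 17 16
f 16 17 18
f 16 18 4
f 17 1 19
f 17 19 18
f 18 19 20
f 18 20 4
f 19 1 21
f 19 21 20
f 20 21 22
f 20 22 4
f 21 1 2
f 21 2 22
f 22 2 3
f 22 3 4
f 23 34 28
f 23 28 24
f 23 24 30
f 23 30 33
f 23 33 34
f 24 28 32
f 28 34 27
f 34 33 25
f 33 30 29
f 30 24 31
f 26 32 27
f 26 27 25
f 26 25 29
f 26 29 31
f 26 31 32
f 27 32 28
f 25 27 34
f 29 25 33
f 31 29 30
f 32 31 24
f 36 35 38
f 36 38 37
f 38 35 39
f 38 39 37
f 39 35 40
f 39 40 37
f 40 35 41
f 40 41 37
f 41 35 42
f 41 42 37
f 42 35 43
f 42 43 37
f 43 35 44
f 43 44 37
f 44 35 36
f 44 36 37
f 46 48 45
f 49 46 45
f 45 48 47
f 47 49 45
f 46 52 48
f 50 46 49
f 50 52 46
f 48 52 47
f 51 49 47
f 47 52 51
f 51 50 49
f 52 50 51
f 54 53 56
f 54 56 55
f 56 53 57
f 56 57 55
f 57 53 58
f 57 58 55
f 58 53 59
f 58 59 55
f 59 53 60
f 59 60 55
f 60 53 61
f 60 61 55
f 61 53 62
f 61 62 55
f 62 53 63
f 62 63 55
f 63 53 64
f 63 64 55
f 64 53 65
f 64 65 55
f 65 53 66
f 65 66 55
f 66 53 67
f 66 67 55
f 67 53 68
f 67 68 55
f 68 53 69
f 68 69 55
f 69 53 54
f 69 54 55



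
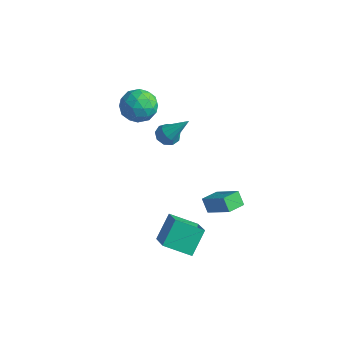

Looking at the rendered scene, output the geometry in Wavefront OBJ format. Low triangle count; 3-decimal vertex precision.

v -4.335 0.844 2.316
v -3.154 1.187 2.153
v -3.926 -0.947 1.507
v -2.745 -0.604 1.344
v -3.184 -0.792 2.489
v -3.436 0.315 2.989
v -3.644 -0.075 0.671
v -3.896 1.032 1.171
v -2.727 0.619 1.136
v -2.442 0.176 2.26
v -4.638 0.064 1.4
v -4.353 -0.379 2.524
v -3.78 1.173 2.306
v -3.3 -0.933 1.354
v -3.558 -1.043 2.027
v -2.863 -0.841 1.931
v -3.946 0.66 2.797
v -3.252 0.862 2.701
v -3.27 -0.301 2.899
v -3.828 -0.622 0.959
v -3.134 -0.42 0.863
v -4.217 1.081 1.729
v -3.522 1.283 1.633
v -3.81 0.541 0.761
v -2.835 1.041 1.612
v -2.595 -0.012 1.136
v -3.123 0.299 0.741
v -3.271 0.95 1.035
v -2.668 0.78 2.273
v -2.428 -0.272 1.797
v -2.685 -0.383 2.47
v -2.834 0.268 2.764
v -2.417 0.447 1.675
v -4.652 0.512 1.863
v -4.412 -0.54 1.387
v -4.246 -0.028 0.896
v -4.395 0.623 1.19
v -4.485 0.252 2.524
v -4.245 -0.801 2.048
v -3.809 -0.71 2.625
v -3.957 -0.059 2.919
v -4.663 -0.207 1.985
v 2.812 -1.541 -1.672
v 4.401 -1.531 -0.441
v 2.943 -0.382 -1.851
v 4.532 -0.372 -0.62
v 3.408 -1.728 -2.44
v 4.997 -1.718 -1.209
v 3.539 -0.569 -2.619
v 5.128 -0.559 -1.388
v -1.735 0.753 -0.165
v -1.41 1.003 -0.63
v -0.925 1.647 0.885
v -1.722 1.219 -0.573
v -2.038 1.257 -0.361
v -2.239 1.102 -0.074
v -2.248 0.813 0.179
v -2.06 0.502 0.3
v -1.749 0.286 0.243
v -1.432 0.248 0.031
v -1.231 0.403 -0.256
v -1.223 0.692 -0.509
v 3.201 -3.441 -4.812
v 1.793 -4.374 -4.034
v 3.014 -2.117 -3.563
v 1.605 -3.049 -2.785
v 4.575 -4.451 -3.535
v 3.166 -5.383 -2.757
v 4.387 -3.126 -2.286
v 2.979 -4.059 -1.508
v -3.689 2.882 -3.329
v -2.986 3.138 -3.665
v -2.831 2.678 -1.691
v -3.272 3.576 -3.461
v -3.753 3.688 -3.195
v -4.204 3.424 -2.992
v -4.414 2.905 -2.947
v -4.284 2.376 -3.08
v -3.876 2.084 -3.33
v -3.38 2.165 -3.58
v -3.029 2.581 -3.712
f 1 38 17
f 38 12 41
f 17 41 6
f 38 41 17
f 1 17 13
f 17 6 18
f 13 18 2
f 17 18 13
f 1 13 22
f 13 2 23
f 22 23 8
f 13 23 22
f 1 22 34
f 22 8 37
f 34 37 11
f 22 37 34
f 1 34 38
f 34 11 42
f 38 42 12
f 34 42 38
f 2 18 29
f 18 6 32
f 29 32 10
f 18 32 29
f 6 41 19
f 41 12 40
f 19 40 5
f 41 40 19
f 12 42 39
f 42 11 35
f 39 35 3
f 42 35 39
f 11 37 36
f 37 8 24
f 36 24 7
f 37 24 36
f 8 23 28
f 23 2 25
f 28 25 9
f 23 25 28
f 4 30 16
f 30 10 31
f 16 31 5
f 30 31 16
f 4 16 14
f 16 5 15
f 14 15 3
f 16 15 14
f 4 14 21
f 14 3 20
f 21 20 7
f 14 20 21
f 4 21 26
f 21 7 27
f 26 27 9
f 21 27 26
f 4 26 30
f 26 9 33
f 30 33 10
f 26 33 30
f 5 31 19
f 31 10 32
f 19 32 6
f 31 32 19
f 3 15 39
f 15 5 40
f 39 40 12
f 15 40 39
f 7 20 36
f 20 3 35
f 36 35 11
f 20 35 36
f 9 27 28
f 27 7 24
f 28 24 8
f 27 24 28
f 10 33 29
f 33 9 25
f 29 25 2
f 33 25 29
f 44 46 43
f 47 44 43
f 43 46 45
f 45 47 43
f 44 50 46
f 48 44 47
f 48 50 44
f 46 50 45
f 49 47 45
f 45 50 49
f 49 48 47
f 50 48 49
f 52 51 54
f 52 54 53
f 54 51 55
f 54 55 53
f 55 51 56
f 55 56 53
f 56 51 57
f 56 57 53
f 57 51 58
f 57 58 53
f 58 51 59
f 58 59 53
f 59 51 60
f 59 60 53
f 60 51 61
f 60 61 53
f 61 51 62
f 61 62 53
f 62 51 52
f 62 52 53
f 64 66 63
f 67 64 63
f 63 66 65
f 65 67 63
f 64 70 66
f 68 64 67
f 68 70 64
f 66 70 65
f 69 67 65
f 65 70 69
f 69 68 67
f 70 68 69
f 72 71 74
f 72 74 73
f 74 71 75
f 74 75 73
f 75 71 76
f 75 76 73
f 76 71 77
f 76 77 73
f 77 71 78
f 77 78 73
f 78 71 79
f 78 79 73
f 79 71 80
f 79 80 73
f 80 71 81
f 80 81 73
f 81 71 72
f 81 72 73

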